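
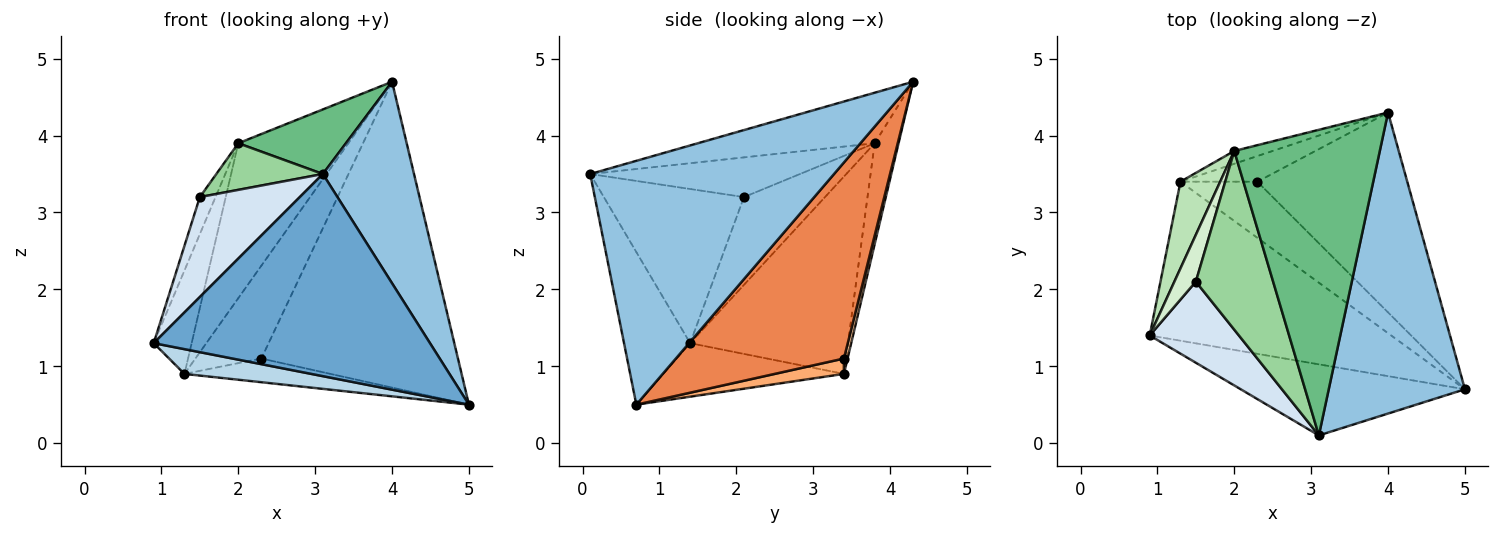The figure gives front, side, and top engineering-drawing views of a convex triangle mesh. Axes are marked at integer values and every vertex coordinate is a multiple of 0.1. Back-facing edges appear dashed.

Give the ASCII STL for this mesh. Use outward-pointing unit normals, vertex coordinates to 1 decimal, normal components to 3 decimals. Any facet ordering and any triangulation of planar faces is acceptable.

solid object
 facet normal -0.220 -0.920 -0.324
  outer loop
   vertex 3.1 0.1 3.5
   vertex 0.9 1.4 1.3
   vertex 5.0 0.7 0.5
  endloop
 endfacet
 facet normal 0.830 -0.310 0.464
  outer loop
   vertex 3.1 0.1 3.5
   vertex 5.0 0.7 0.5
   vertex 4.0 4.3 4.7
  endloop
 endfacet
 facet normal -0.214 -0.150 -0.965
  outer loop
   vertex 1.3 3.4 0.9
   vertex 5.0 0.7 0.5
   vertex 0.9 1.4 1.3
  endloop
 endfacet
 facet normal -0.737 -0.525 0.426
  outer loop
   vertex 1.5 2.1 3.2
   vertex 0.9 1.4 1.3
   vertex 3.1 0.1 3.5
  endloop
 endfacet
 facet normal 0.582 0.681 -0.445
  outer loop
   vertex 2.3 3.4 1.1
   vertex 4.0 4.3 4.7
   vertex 5.0 0.7 0.5
  endloop
 endfacet
 facet normal 0.181 0.383 -0.906
  outer loop
   vertex 2.3 3.4 1.1
   vertex 5.0 0.7 0.5
   vertex 1.3 3.4 0.9
  endloop
 endfacet
 facet normal 0.053 0.963 -0.266
  outer loop
   vertex 2.3 3.4 1.1
   vertex 1.3 3.4 0.9
   vertex 4.0 4.3 4.7
  endloop
 endfacet
 facet normal -0.211 0.974 -0.081
  outer loop
   vertex 2.0 3.8 3.9
   vertex 4.0 4.3 4.7
   vertex 1.3 3.4 0.9
  endloop
 endfacet
 facet normal -0.322 -0.196 0.926
  outer loop
   vertex 2.0 3.8 3.9
   vertex 3.1 0.1 3.5
   vertex 4.0 4.3 4.7
  endloop
 endfacet
 facet normal -0.445 -0.226 0.867
  outer loop
   vertex 2.0 3.8 3.9
   vertex 1.5 2.1 3.2
   vertex 3.1 0.1 3.5
  endloop
 endfacet
 facet normal -0.954 0.229 0.192
  outer loop
   vertex 2.0 3.8 3.9
   vertex 1.3 3.4 0.9
   vertex 0.9 1.4 1.3
  endloop
 endfacet
 facet normal -0.955 0.185 0.233
  outer loop
   vertex 2.0 3.8 3.9
   vertex 0.9 1.4 1.3
   vertex 1.5 2.1 3.2
  endloop
 endfacet
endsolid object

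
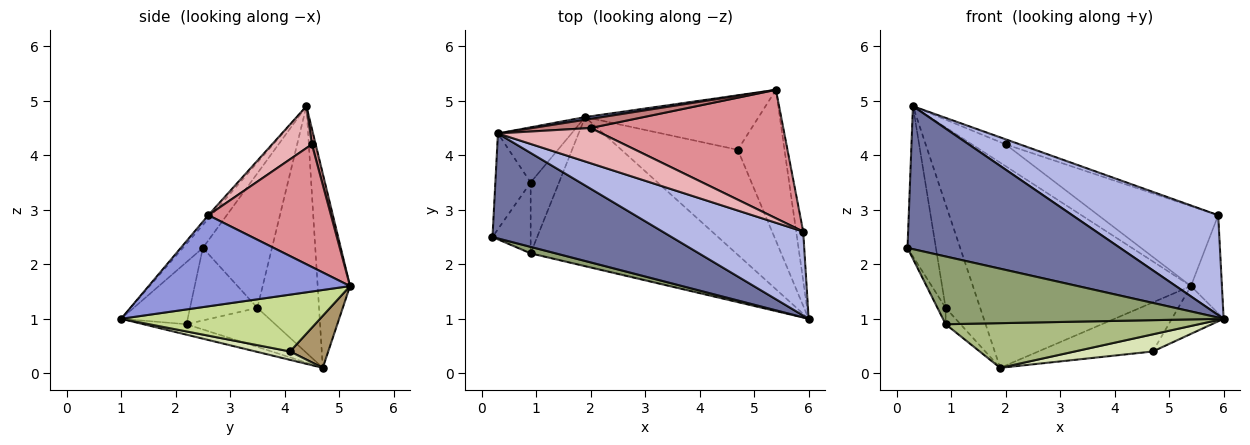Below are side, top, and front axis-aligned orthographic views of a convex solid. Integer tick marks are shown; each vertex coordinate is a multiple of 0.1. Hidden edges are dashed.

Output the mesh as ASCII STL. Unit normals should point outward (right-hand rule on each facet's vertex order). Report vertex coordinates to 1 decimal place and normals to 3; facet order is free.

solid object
 facet normal -0.076 -0.804 0.590
  outer loop
   vertex 0.3 4.4 4.9
   vertex 0.2 2.5 2.3
   vertex 6.0 1.0 1.0
  endloop
 endfacet
 facet normal -0.147 0.989 0.013
  outer loop
   vertex 1.9 4.7 0.1
   vertex 0.3 4.4 4.9
   vertex 5.4 5.2 1.6
  endloop
 endfacet
 facet normal 0.986 0.152 -0.076
  outer loop
   vertex 5.9 2.6 2.9
   vertex 6.0 1.0 1.0
   vertex 5.4 5.2 1.6
  endloop
 endfacet
 facet normal -0.016 -0.765 0.644
  outer loop
   vertex 5.9 2.6 2.9
   vertex 0.3 4.4 4.9
   vertex 6.0 1.0 1.0
  endloop
 endfacet
 facet normal -0.230 -0.969 0.093
  outer loop
   vertex 0.9 2.2 0.9
   vertex 6.0 1.0 1.0
   vertex 0.2 2.5 2.3
  endloop
 endfacet
 facet normal -0.049 -0.287 -0.957
  outer loop
   vertex 0.9 2.2 0.9
   vertex 1.9 4.7 0.1
   vertex 6.0 1.0 1.0
  endloop
 endfacet
 facet normal 0.757 0.197 -0.623
  outer loop
   vertex 4.7 4.1 0.4
   vertex 5.4 5.2 1.6
   vertex 6.0 1.0 1.0
  endloop
 endfacet
 facet normal 0.071 -0.161 -0.984
  outer loop
   vertex 4.7 4.1 0.4
   vertex 6.0 1.0 1.0
   vertex 1.9 4.7 0.1
  endloop
 endfacet
 facet normal 0.218 0.653 -0.725
  outer loop
   vertex 4.7 4.1 0.4
   vertex 1.9 4.7 0.1
   vertex 5.4 5.2 1.6
  endloop
 endfacet
 facet normal -0.899 0.370 -0.236
  outer loop
   vertex 0.9 3.5 1.2
   vertex 0.2 2.5 2.3
   vertex 0.3 4.4 4.9
  endloop
 endfacet
 facet normal -0.844 0.473 -0.252
  outer loop
   vertex 0.9 3.5 1.2
   vertex 0.3 4.4 4.9
   vertex 1.9 4.7 0.1
  endloop
 endfacet
 facet normal -0.880 0.107 -0.463
  outer loop
   vertex 0.9 3.5 1.2
   vertex 0.9 2.2 0.9
   vertex 0.2 2.5 2.3
  endloop
 endfacet
 facet normal -0.802 0.134 -0.582
  outer loop
   vertex 0.9 3.5 1.2
   vertex 1.9 4.7 0.1
   vertex 0.9 2.2 0.9
  endloop
 endfacet
 facet normal 0.104 0.918 0.383
  outer loop
   vertex 2.0 4.5 4.2
   vertex 5.4 5.2 1.6
   vertex 0.3 4.4 4.9
  endloop
 endfacet
 facet normal 0.475 0.465 0.747
  outer loop
   vertex 2.0 4.5 4.2
   vertex 5.9 2.6 2.9
   vertex 5.4 5.2 1.6
  endloop
 endfacet
 facet normal 0.371 0.132 0.919
  outer loop
   vertex 2.0 4.5 4.2
   vertex 0.3 4.4 4.9
   vertex 5.9 2.6 2.9
  endloop
 endfacet
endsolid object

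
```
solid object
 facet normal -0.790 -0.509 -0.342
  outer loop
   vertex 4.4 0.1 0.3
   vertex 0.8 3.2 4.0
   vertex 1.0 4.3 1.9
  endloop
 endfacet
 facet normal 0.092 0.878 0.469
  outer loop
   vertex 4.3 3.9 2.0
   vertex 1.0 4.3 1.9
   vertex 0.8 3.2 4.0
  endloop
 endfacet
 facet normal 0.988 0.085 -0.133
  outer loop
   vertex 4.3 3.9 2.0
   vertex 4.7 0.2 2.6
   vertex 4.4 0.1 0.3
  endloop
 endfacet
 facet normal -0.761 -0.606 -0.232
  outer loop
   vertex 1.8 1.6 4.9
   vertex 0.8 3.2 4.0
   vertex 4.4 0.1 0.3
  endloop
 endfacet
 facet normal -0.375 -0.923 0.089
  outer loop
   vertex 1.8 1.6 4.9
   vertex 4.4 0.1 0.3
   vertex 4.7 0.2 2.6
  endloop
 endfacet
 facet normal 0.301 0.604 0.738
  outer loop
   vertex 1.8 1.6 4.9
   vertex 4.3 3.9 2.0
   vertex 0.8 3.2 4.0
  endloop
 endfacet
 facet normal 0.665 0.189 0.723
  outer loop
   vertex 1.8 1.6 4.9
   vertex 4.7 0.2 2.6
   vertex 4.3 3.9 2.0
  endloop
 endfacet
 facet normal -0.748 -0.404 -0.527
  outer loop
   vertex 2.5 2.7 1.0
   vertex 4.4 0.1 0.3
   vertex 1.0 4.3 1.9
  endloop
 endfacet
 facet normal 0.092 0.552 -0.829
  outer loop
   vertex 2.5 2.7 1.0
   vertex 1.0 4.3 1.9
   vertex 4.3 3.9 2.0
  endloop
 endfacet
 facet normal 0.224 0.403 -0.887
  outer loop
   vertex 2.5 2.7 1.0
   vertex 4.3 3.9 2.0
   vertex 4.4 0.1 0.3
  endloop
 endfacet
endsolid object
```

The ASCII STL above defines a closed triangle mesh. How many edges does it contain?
15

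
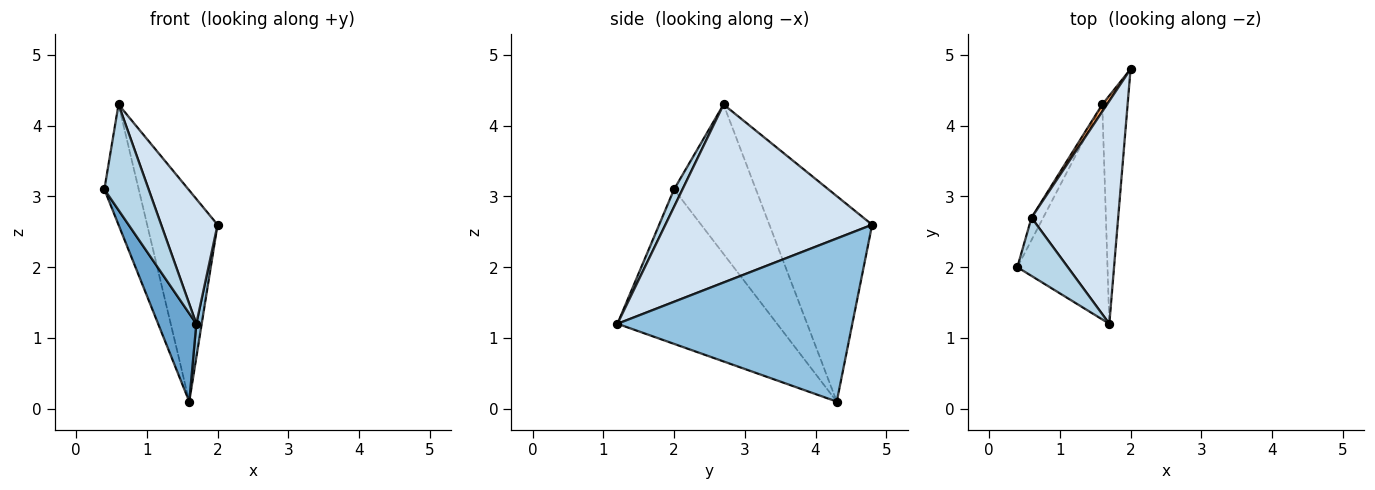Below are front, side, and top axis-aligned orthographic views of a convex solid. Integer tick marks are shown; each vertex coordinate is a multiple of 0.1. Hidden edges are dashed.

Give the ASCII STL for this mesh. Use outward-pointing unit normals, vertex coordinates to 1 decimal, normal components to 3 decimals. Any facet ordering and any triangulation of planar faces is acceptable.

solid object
 facet normal -0.846 -0.202 -0.494
  outer loop
   vertex 1.6 4.3 0.1
   vertex 1.7 1.2 1.2
   vertex 0.4 2.0 3.1
  endloop
 endfacet
 facet normal 0.988 -0.023 -0.154
  outer loop
   vertex 1.6 4.3 0.1
   vertex 2.0 4.8 2.6
   vertex 1.7 1.2 1.2
  endloop
 endfacet
 facet normal 0.165 -0.864 0.476
  outer loop
   vertex 0.6 2.7 4.3
   vertex 0.4 2.0 3.1
   vertex 1.7 1.2 1.2
  endloop
 endfacet
 facet normal 0.873 -0.238 0.425
  outer loop
   vertex 0.6 2.7 4.3
   vertex 1.7 1.2 1.2
   vertex 2.0 4.8 2.6
  endloop
 endfacet
 facet normal -0.920 0.386 -0.072
  outer loop
   vertex 0.6 2.7 4.3
   vertex 1.6 4.3 0.1
   vertex 0.4 2.0 3.1
  endloop
 endfacet
 facet normal -0.825 0.565 0.019
  outer loop
   vertex 0.6 2.7 4.3
   vertex 2.0 4.8 2.6
   vertex 1.6 4.3 0.1
  endloop
 endfacet
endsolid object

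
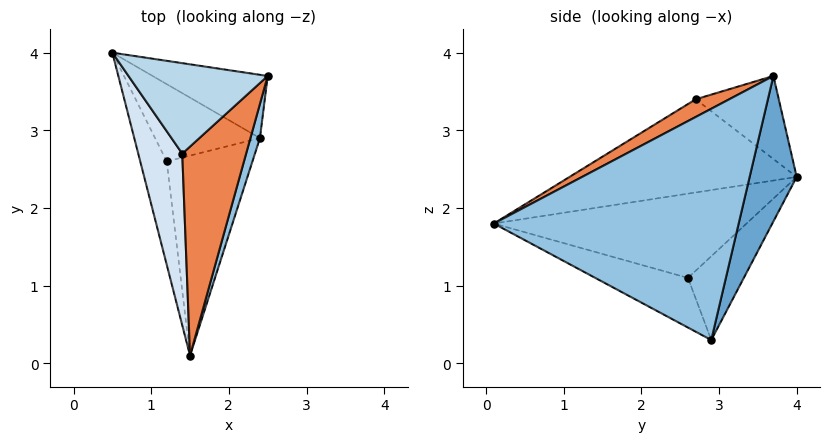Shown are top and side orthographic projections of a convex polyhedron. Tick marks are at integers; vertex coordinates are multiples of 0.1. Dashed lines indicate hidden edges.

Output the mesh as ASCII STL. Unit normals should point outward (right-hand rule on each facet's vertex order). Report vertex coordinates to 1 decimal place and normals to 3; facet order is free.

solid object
 facet normal 0.287 0.930 -0.227
  outer loop
   vertex 2.4 2.9 0.3
   vertex 0.5 4.0 2.4
   vertex 2.5 3.7 3.7
  endloop
 endfacet
 facet normal 0.957 -0.287 0.039
  outer loop
   vertex 2.4 2.9 0.3
   vertex 2.5 3.7 3.7
   vertex 1.5 0.1 1.8
  endloop
 endfacet
 facet normal -0.490 0.293 0.821
  outer loop
   vertex 1.4 2.7 3.4
   vertex 2.5 3.7 3.7
   vertex 0.5 4.0 2.4
  endloop
 endfacet
 facet normal -0.867 -0.285 0.409
  outer loop
   vertex 1.4 2.7 3.4
   vertex 0.5 4.0 2.4
   vertex 1.5 0.1 1.8
  endloop
 endfacet
 facet normal 0.231 -0.504 0.833
  outer loop
   vertex 1.4 2.7 3.4
   vertex 1.5 0.1 1.8
   vertex 2.5 3.7 3.7
  endloop
 endfacet
 facet normal -0.936 -0.195 -0.294
  outer loop
   vertex 1.2 2.6 1.1
   vertex 1.5 0.1 1.8
   vertex 0.5 4.0 2.4
  endloop
 endfacet
 facet normal -0.577 0.382 -0.722
  outer loop
   vertex 1.2 2.6 1.1
   vertex 0.5 4.0 2.4
   vertex 2.4 2.9 0.3
  endloop
 endfacet
 facet normal -0.480 -0.289 -0.828
  outer loop
   vertex 1.2 2.6 1.1
   vertex 2.4 2.9 0.3
   vertex 1.5 0.1 1.8
  endloop
 endfacet
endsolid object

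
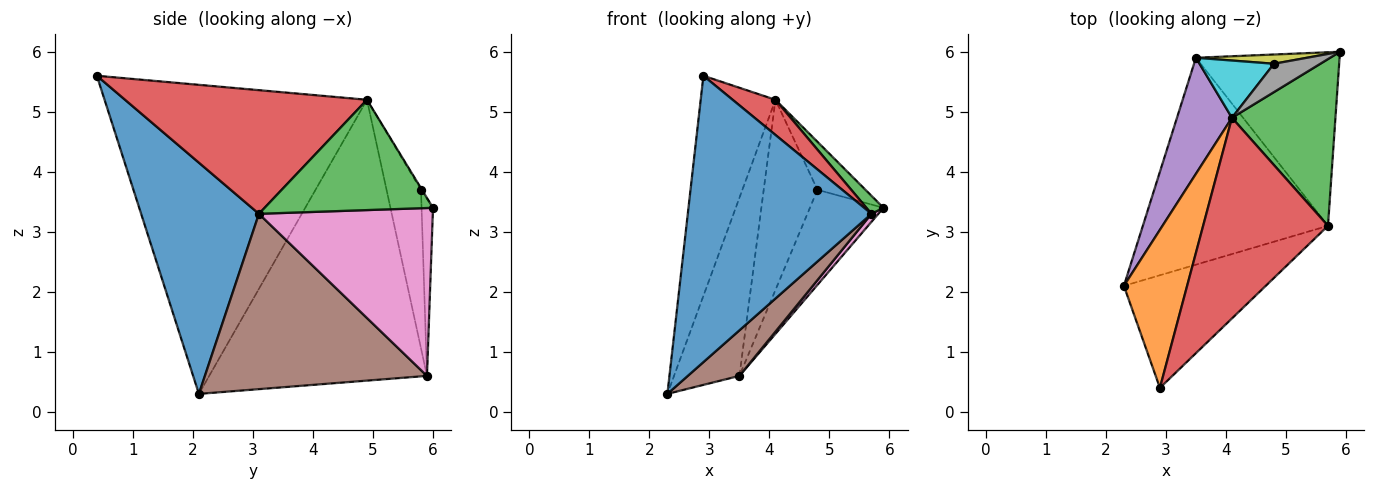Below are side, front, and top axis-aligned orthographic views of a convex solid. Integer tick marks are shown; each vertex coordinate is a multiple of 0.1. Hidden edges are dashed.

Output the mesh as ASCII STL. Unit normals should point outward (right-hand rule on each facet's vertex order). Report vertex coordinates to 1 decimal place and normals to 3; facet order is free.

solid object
 facet normal 0.512 -0.799 -0.314
  outer loop
   vertex 5.7 3.1 3.3
   vertex 2.9 0.4 5.6
   vertex 2.3 2.1 0.3
  endloop
 endfacet
 facet normal -0.944 0.269 0.193
  outer loop
   vertex 4.1 4.9 5.2
   vertex 2.3 2.1 0.3
   vertex 2.9 0.4 5.6
  endloop
 endfacet
 facet normal 0.727 -0.074 0.682
  outer loop
   vertex 4.1 4.9 5.2
   vertex 5.7 3.1 3.3
   vertex 5.9 6.0 3.4
  endloop
 endfacet
 facet normal 0.698 -0.124 0.705
  outer loop
   vertex 4.1 4.9 5.2
   vertex 2.9 0.4 5.6
   vertex 5.7 3.1 3.3
  endloop
 endfacet
 facet normal -0.941 0.283 0.184
  outer loop
   vertex 3.5 5.9 0.6
   vertex 2.3 2.1 0.3
   vertex 4.1 4.9 5.2
  endloop
 endfacet
 facet normal 0.679 -0.158 -0.717
  outer loop
   vertex 3.5 5.9 0.6
   vertex 5.7 3.1 3.3
   vertex 2.3 2.1 0.3
  endloop
 endfacet
 facet normal 0.759 -0.030 -0.650
  outer loop
   vertex 3.5 5.9 0.6
   vertex 5.9 6.0 3.4
   vertex 5.7 3.1 3.3
  endloop
 endfacet
 facet normal -0.018 0.861 0.508
  outer loop
   vertex 4.8 5.8 3.7
   vertex 4.1 4.9 5.2
   vertex 5.9 6.0 3.4
  endloop
 endfacet
 facet normal -0.153 0.984 0.096
  outer loop
   vertex 4.8 5.8 3.7
   vertex 5.9 6.0 3.4
   vertex 3.5 5.9 0.6
  endloop
 endfacet
 facet normal -0.523 0.816 0.246
  outer loop
   vertex 4.8 5.8 3.7
   vertex 3.5 5.9 0.6
   vertex 4.1 4.9 5.2
  endloop
 endfacet
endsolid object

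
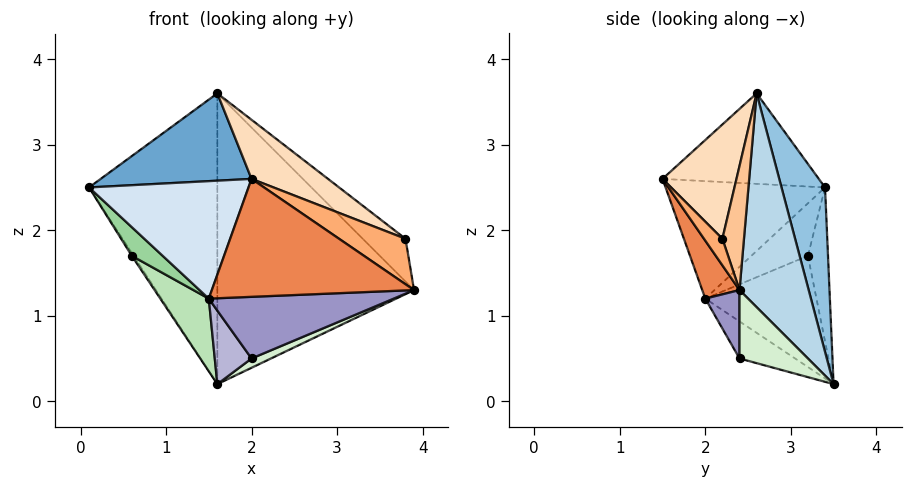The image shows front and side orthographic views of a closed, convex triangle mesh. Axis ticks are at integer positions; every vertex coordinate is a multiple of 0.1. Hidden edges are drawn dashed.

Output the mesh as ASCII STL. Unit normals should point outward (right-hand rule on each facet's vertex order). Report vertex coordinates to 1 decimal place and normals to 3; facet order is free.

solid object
 facet normal -0.650 -0.627 0.430
  outer loop
   vertex 1.6 2.6 3.6
   vertex 0.1 3.4 2.5
   vertex 2.0 1.5 2.6
  endloop
 endfacet
 facet normal 0.312 0.919 0.243
  outer loop
   vertex 1.6 2.6 3.6
   vertex 1.6 3.5 0.2
   vertex 0.1 3.4 2.5
  endloop
 endfacet
 facet normal 0.322 0.915 0.242
  outer loop
   vertex 1.6 2.6 3.6
   vertex 3.9 2.4 1.3
   vertex 1.6 3.5 0.2
  endloop
 endfacet
 facet normal -0.707 -0.707 0.000
  outer loop
   vertex 1.5 2.0 1.2
   vertex 2.0 1.5 2.6
   vertex 0.1 3.4 2.5
  endloop
 endfacet
 facet normal 0.167 -0.908 -0.384
  outer loop
   vertex 1.5 2.0 1.2
   vertex 3.9 2.4 1.3
   vertex 2.0 1.5 2.6
  endloop
 endfacet
 facet normal 0.257 -0.929 -0.267
  outer loop
   vertex 3.8 2.2 1.9
   vertex 2.0 1.5 2.6
   vertex 3.9 2.4 1.3
  endloop
 endfacet
 facet normal 0.422 0.837 0.349
  outer loop
   vertex 3.8 2.2 1.9
   vertex 3.9 2.4 1.3
   vertex 1.6 2.6 3.6
  endloop
 endfacet
 facet normal 0.475 -0.491 0.730
  outer loop
   vertex 3.8 2.2 1.9
   vertex 1.6 2.6 3.6
   vertex 2.0 1.5 2.6
  endloop
 endfacet
 facet normal -0.837 0.077 -0.542
  outer loop
   vertex 0.6 3.2 1.7
   vertex 0.1 3.4 2.5
   vertex 1.6 3.5 0.2
  endloop
 endfacet
 facet normal -0.807 -0.441 -0.394
  outer loop
   vertex 0.6 3.2 1.7
   vertex 1.5 2.0 1.2
   vertex 0.1 3.4 2.5
  endloop
 endfacet
 facet normal -0.754 -0.329 -0.569
  outer loop
   vertex 0.6 3.2 1.7
   vertex 1.6 3.5 0.2
   vertex 1.5 2.0 1.2
  endloop
 endfacet
 facet normal 0.386 -0.110 -0.916
  outer loop
   vertex 2.0 2.4 0.5
   vertex 1.6 3.5 0.2
   vertex 3.9 2.4 1.3
  endloop
 endfacet
 facet normal 0.167 -0.903 -0.397
  outer loop
   vertex 2.0 2.4 0.5
   vertex 3.9 2.4 1.3
   vertex 1.5 2.0 1.2
  endloop
 endfacet
 facet normal -0.617 -0.408 -0.673
  outer loop
   vertex 2.0 2.4 0.5
   vertex 1.5 2.0 1.2
   vertex 1.6 3.5 0.2
  endloop
 endfacet
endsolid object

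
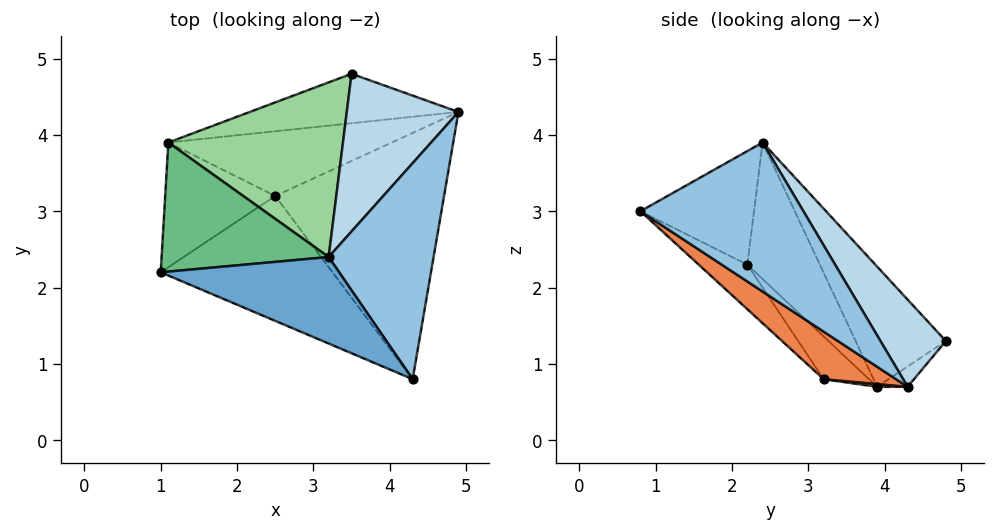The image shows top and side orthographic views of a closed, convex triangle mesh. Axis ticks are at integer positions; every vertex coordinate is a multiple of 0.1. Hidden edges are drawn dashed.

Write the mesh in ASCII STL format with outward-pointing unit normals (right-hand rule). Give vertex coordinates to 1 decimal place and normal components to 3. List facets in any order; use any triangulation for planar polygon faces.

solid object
 facet normal -0.410 -0.645 0.645
  outer loop
   vertex 3.2 2.4 3.9
   vertex 1.0 2.2 2.3
   vertex 4.3 0.8 3.0
  endloop
 endfacet
 facet normal 0.795 0.232 0.560
  outer loop
   vertex 3.2 2.4 3.9
   vertex 4.3 0.8 3.0
   vertex 4.9 4.3 0.7
  endloop
 endfacet
 facet normal 0.486 0.614 0.622
  outer loop
   vertex 3.5 4.8 1.3
   vertex 3.2 2.4 3.9
   vertex 4.9 4.3 0.7
  endloop
 endfacet
 facet normal -0.171 -0.732 -0.659
  outer loop
   vertex 2.5 3.2 0.8
   vertex 4.3 0.8 3.0
   vertex 1.0 2.2 2.3
  endloop
 endfacet
 facet normal 0.224 -0.562 -0.796
  outer loop
   vertex 2.5 3.2 0.8
   vertex 4.9 4.3 0.7
   vertex 4.3 0.8 3.0
  endloop
 endfacet
 facet normal -0.071 0.678 -0.732
  outer loop
   vertex 1.1 3.9 0.7
   vertex 3.5 4.8 1.3
   vertex 4.9 4.3 0.7
  endloop
 endfacet
 facet normal 0.012 -0.117 -0.993
  outer loop
   vertex 1.1 3.9 0.7
   vertex 4.9 4.3 0.7
   vertex 2.5 3.2 0.8
  endloop
 endfacet
 facet normal -0.275 -0.650 -0.708
  outer loop
   vertex 1.1 3.9 0.7
   vertex 2.5 3.2 0.8
   vertex 1.0 2.2 2.3
  endloop
 endfacet
 facet normal -0.502 0.608 0.615
  outer loop
   vertex 1.1 3.9 0.7
   vertex 1.0 2.2 2.3
   vertex 3.2 2.4 3.9
  endloop
 endfacet
 facet normal -0.408 0.694 0.593
  outer loop
   vertex 1.1 3.9 0.7
   vertex 3.2 2.4 3.9
   vertex 3.5 4.8 1.3
  endloop
 endfacet
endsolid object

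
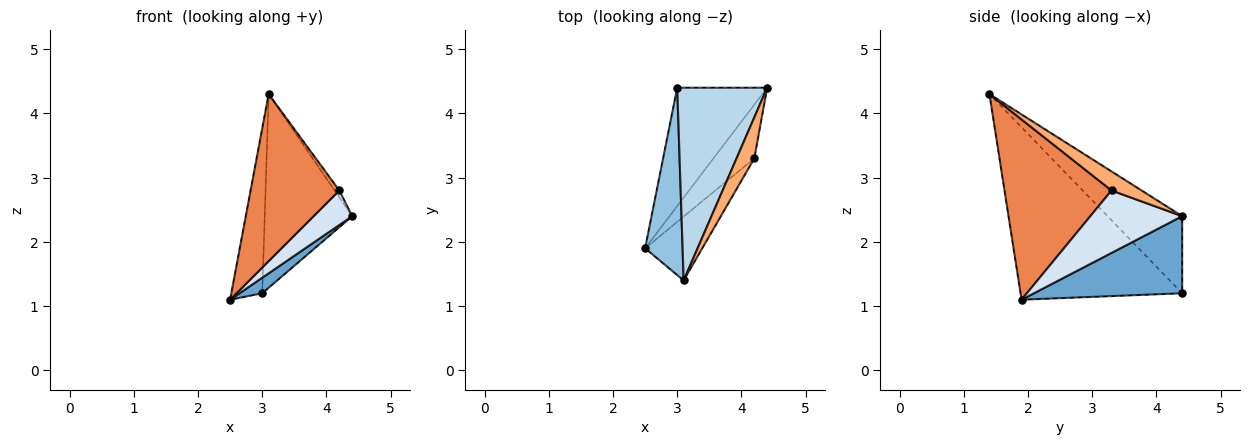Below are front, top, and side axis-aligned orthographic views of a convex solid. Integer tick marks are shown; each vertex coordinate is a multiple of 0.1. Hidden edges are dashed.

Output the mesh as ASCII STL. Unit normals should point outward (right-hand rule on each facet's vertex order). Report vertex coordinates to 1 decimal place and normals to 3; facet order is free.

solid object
 facet normal 0.648 -0.099 -0.756
  outer loop
   vertex 3.0 4.4 1.2
   vertex 4.4 4.4 2.4
   vertex 2.5 1.9 1.1
  endloop
 endfacet
 facet normal -0.961 0.184 0.209
  outer loop
   vertex 3.0 4.4 1.2
   vertex 2.5 1.9 1.1
   vertex 3.1 1.4 4.3
  endloop
 endfacet
 facet normal -0.517 0.607 0.604
  outer loop
   vertex 3.0 4.4 1.2
   vertex 3.1 1.4 4.3
   vertex 4.4 4.4 2.4
  endloop
 endfacet
 facet normal 0.790 -0.331 -0.517
  outer loop
   vertex 4.2 3.3 2.8
   vertex 2.5 1.9 1.1
   vertex 4.4 4.4 2.4
  endloop
 endfacet
 facet normal 0.748 -0.620 -0.237
  outer loop
   vertex 4.2 3.3 2.8
   vertex 3.1 1.4 4.3
   vertex 2.5 1.9 1.1
  endloop
 endfacet
 facet normal 0.727 0.114 0.678
  outer loop
   vertex 4.2 3.3 2.8
   vertex 4.4 4.4 2.4
   vertex 3.1 1.4 4.3
  endloop
 endfacet
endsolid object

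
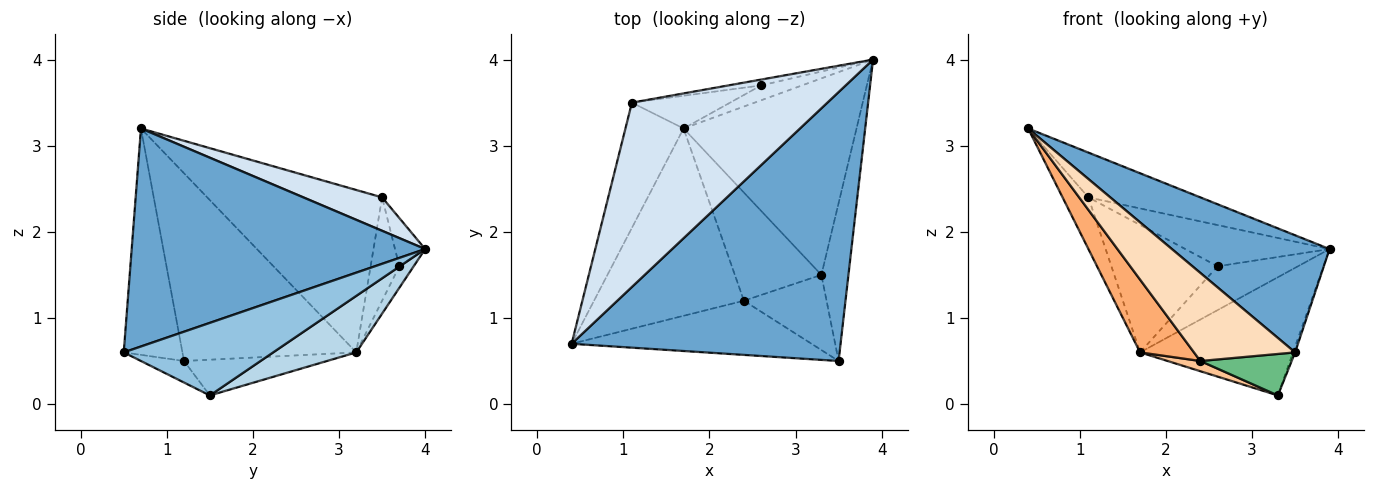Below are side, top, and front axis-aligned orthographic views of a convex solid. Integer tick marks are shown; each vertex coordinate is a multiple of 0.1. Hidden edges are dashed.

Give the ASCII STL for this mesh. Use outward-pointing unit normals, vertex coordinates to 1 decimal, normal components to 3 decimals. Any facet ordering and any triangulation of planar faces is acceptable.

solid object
 facet normal 0.596 -0.320 0.736
  outer loop
   vertex 3.5 0.5 0.6
   vertex 3.9 4.0 1.8
   vertex 0.4 0.7 3.2
  endloop
 endfacet
 facet normal 0.937 0.013 -0.349
  outer loop
   vertex 3.3 1.5 0.1
   vertex 3.9 4.0 1.8
   vertex 3.5 0.5 0.6
  endloop
 endfacet
 facet normal 0.270 0.496 -0.825
  outer loop
   vertex 1.7 3.2 0.6
   vertex 3.9 4.0 1.8
   vertex 3.3 1.5 0.1
  endloop
 endfacet
 facet normal 0.164 0.233 0.959
  outer loop
   vertex 1.1 3.5 2.4
   vertex 0.4 0.7 3.2
   vertex 3.9 4.0 1.8
  endloop
 endfacet
 facet normal -0.933 0.138 -0.334
  outer loop
   vertex 1.1 3.5 2.4
   vertex 1.7 3.2 0.6
   vertex 0.4 0.7 3.2
  endloop
 endfacet
 facet normal -0.760 -0.236 -0.606
  outer loop
   vertex 2.4 1.2 0.5
   vertex 0.4 0.7 3.2
   vertex 1.7 3.2 0.6
  endloop
 endfacet
 facet normal -0.380 -0.087 -0.921
  outer loop
   vertex 2.4 1.2 0.5
   vertex 1.7 3.2 0.6
   vertex 3.3 1.5 0.1
  endloop
 endfacet
 facet normal -0.443 -0.764 -0.470
  outer loop
   vertex 2.4 1.2 0.5
   vertex 3.5 0.5 0.6
   vertex 0.4 0.7 3.2
  endloop
 endfacet
 facet normal -0.222 -0.471 -0.854
  outer loop
   vertex 2.4 1.2 0.5
   vertex 3.3 1.5 0.1
   vertex 3.5 0.5 0.6
  endloop
 endfacet
 facet normal -0.167 0.934 -0.317
  outer loop
   vertex 2.6 3.7 1.6
   vertex 3.9 4.0 1.8
   vertex 1.7 3.2 0.6
  endloop
 endfacet
 facet normal -0.203 0.970 -0.137
  outer loop
   vertex 2.6 3.7 1.6
   vertex 1.1 3.5 2.4
   vertex 3.9 4.0 1.8
  endloop
 endfacet
 facet normal -0.253 0.937 -0.241
  outer loop
   vertex 2.6 3.7 1.6
   vertex 1.7 3.2 0.6
   vertex 1.1 3.5 2.4
  endloop
 endfacet
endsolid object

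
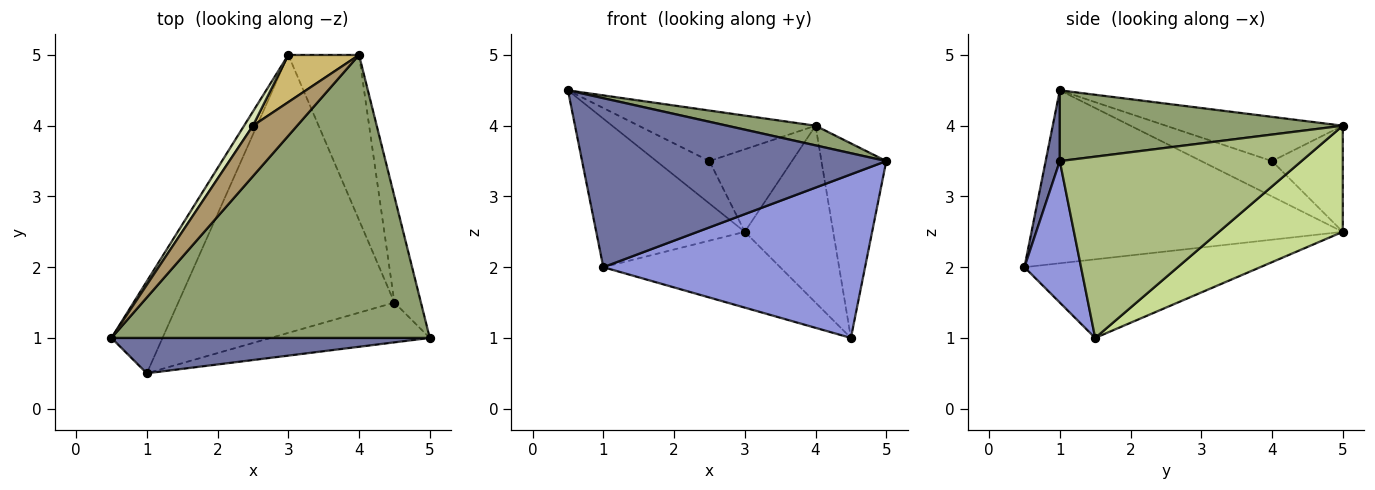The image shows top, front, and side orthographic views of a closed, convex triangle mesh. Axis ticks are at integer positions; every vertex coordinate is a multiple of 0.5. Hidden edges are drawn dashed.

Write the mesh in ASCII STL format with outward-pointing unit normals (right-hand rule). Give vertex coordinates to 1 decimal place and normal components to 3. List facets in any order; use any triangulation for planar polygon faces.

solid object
 facet normal 0.045 -0.978 0.205
  outer loop
   vertex 1.0 0.5 2.0
   vertex 5.0 1.0 3.5
   vertex 0.5 1.0 4.5
  endloop
 endfacet
 facet normal -0.872 0.416 -0.258
  outer loop
   vertex 1.0 0.5 2.0
   vertex 0.5 1.0 4.5
   vertex 3.0 5.0 2.5
  endloop
 endfacet
 facet normal 0.206 -0.951 -0.231
  outer loop
   vertex 4.5 1.5 1.0
   vertex 5.0 1.0 3.5
   vertex 1.0 0.5 2.0
  endloop
 endfacet
 facet normal -0.331 0.248 -0.910
  outer loop
   vertex 4.5 1.5 1.0
   vertex 1.0 0.5 2.0
   vertex 3.0 5.0 2.5
  endloop
 endfacet
 facet normal 0.216 -0.068 0.974
  outer loop
   vertex 4.0 5.0 4.0
   vertex 0.5 1.0 4.5
   vertex 5.0 1.0 3.5
  endloop
 endfacet
 facet normal 0.956 0.257 -0.140
  outer loop
   vertex 4.0 5.0 4.0
   vertex 5.0 1.0 3.5
   vertex 4.5 1.5 1.0
  endloop
 endfacet
 facet normal 0.715 0.511 -0.477
  outer loop
   vertex 4.0 5.0 4.0
   vertex 4.5 1.5 1.0
   vertex 3.0 5.0 2.5
  endloop
 endfacet
 facet normal -0.784 0.588 0.196
  outer loop
   vertex 2.5 4.0 3.5
   vertex 3.0 5.0 2.5
   vertex 0.5 1.0 4.5
  endloop
 endfacet
 facet normal -0.577 0.577 0.577
  outer loop
   vertex 2.5 4.0 3.5
   vertex 0.5 1.0 4.5
   vertex 4.0 5.0 4.0
  endloop
 endfacet
 facet normal -0.597 0.697 0.398
  outer loop
   vertex 2.5 4.0 3.5
   vertex 4.0 5.0 4.0
   vertex 3.0 5.0 2.5
  endloop
 endfacet
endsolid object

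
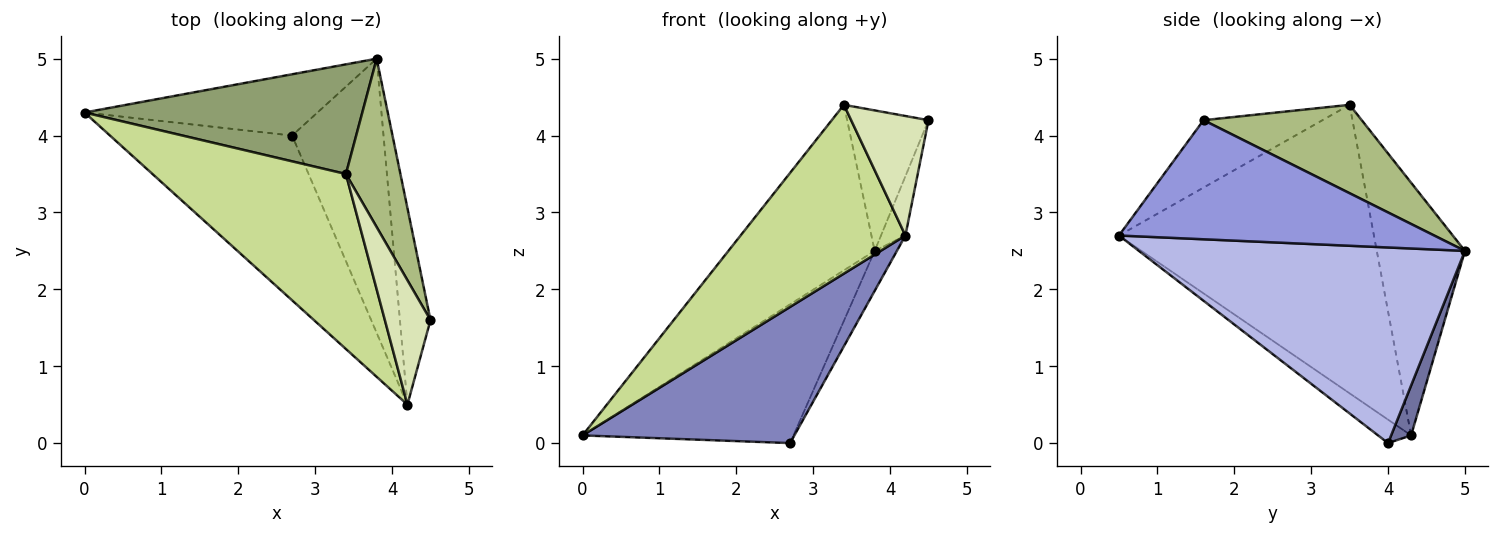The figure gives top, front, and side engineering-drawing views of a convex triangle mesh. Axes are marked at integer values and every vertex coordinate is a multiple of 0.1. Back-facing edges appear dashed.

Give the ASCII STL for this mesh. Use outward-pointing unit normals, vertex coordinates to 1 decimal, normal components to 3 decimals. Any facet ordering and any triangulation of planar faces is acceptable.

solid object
 facet normal 0.086 0.911 -0.403
  outer loop
   vertex 2.7 4.0 0.0
   vertex 0.0 4.3 0.1
   vertex 3.8 5.0 2.5
  endloop
 endfacet
 facet normal -0.099 -0.634 -0.767
  outer loop
   vertex 4.2 0.5 2.7
   vertex 0.0 4.3 0.1
   vertex 2.7 4.0 0.0
  endloop
 endfacet
 facet normal 0.966 0.075 -0.248
  outer loop
   vertex 4.2 0.5 2.7
   vertex 3.8 5.0 2.5
   vertex 4.5 1.6 4.2
  endloop
 endfacet
 facet normal 0.904 0.062 -0.423
  outer loop
   vertex 4.2 0.5 2.7
   vertex 2.7 4.0 0.0
   vertex 3.8 5.0 2.5
  endloop
 endfacet
 facet normal -0.449 0.745 0.494
  outer loop
   vertex 3.4 3.5 4.4
   vertex 3.8 5.0 2.5
   vertex 0.0 4.3 0.1
  endloop
 endfacet
 facet normal 0.780 0.401 0.481
  outer loop
   vertex 3.4 3.5 4.4
   vertex 4.5 1.6 4.2
   vertex 3.8 5.0 2.5
  endloop
 endfacet
 facet normal -0.732 -0.473 0.491
  outer loop
   vertex 3.4 3.5 4.4
   vertex 0.0 4.3 0.1
   vertex 4.2 0.5 2.7
  endloop
 endfacet
 facet normal -0.729 -0.474 0.494
  outer loop
   vertex 3.4 3.5 4.4
   vertex 4.2 0.5 2.7
   vertex 4.5 1.6 4.2
  endloop
 endfacet
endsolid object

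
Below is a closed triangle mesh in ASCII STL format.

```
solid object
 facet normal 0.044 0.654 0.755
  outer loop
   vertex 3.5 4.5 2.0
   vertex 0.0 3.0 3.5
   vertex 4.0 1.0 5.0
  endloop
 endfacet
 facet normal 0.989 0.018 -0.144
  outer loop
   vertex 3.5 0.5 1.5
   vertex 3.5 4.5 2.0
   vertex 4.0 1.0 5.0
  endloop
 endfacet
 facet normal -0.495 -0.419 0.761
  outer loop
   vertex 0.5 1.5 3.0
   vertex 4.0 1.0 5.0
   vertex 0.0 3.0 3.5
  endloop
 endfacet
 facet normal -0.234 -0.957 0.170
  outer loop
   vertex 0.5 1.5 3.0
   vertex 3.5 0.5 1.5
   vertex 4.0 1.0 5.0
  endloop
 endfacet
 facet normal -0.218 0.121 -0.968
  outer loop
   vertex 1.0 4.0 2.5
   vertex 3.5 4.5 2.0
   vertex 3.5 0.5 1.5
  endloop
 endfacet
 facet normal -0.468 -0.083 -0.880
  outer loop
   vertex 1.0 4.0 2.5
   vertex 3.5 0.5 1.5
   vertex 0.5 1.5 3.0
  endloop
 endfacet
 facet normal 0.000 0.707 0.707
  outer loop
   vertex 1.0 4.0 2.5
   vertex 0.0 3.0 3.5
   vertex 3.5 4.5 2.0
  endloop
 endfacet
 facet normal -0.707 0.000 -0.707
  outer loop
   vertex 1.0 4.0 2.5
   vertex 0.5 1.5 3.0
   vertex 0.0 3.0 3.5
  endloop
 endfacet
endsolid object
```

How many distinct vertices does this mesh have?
6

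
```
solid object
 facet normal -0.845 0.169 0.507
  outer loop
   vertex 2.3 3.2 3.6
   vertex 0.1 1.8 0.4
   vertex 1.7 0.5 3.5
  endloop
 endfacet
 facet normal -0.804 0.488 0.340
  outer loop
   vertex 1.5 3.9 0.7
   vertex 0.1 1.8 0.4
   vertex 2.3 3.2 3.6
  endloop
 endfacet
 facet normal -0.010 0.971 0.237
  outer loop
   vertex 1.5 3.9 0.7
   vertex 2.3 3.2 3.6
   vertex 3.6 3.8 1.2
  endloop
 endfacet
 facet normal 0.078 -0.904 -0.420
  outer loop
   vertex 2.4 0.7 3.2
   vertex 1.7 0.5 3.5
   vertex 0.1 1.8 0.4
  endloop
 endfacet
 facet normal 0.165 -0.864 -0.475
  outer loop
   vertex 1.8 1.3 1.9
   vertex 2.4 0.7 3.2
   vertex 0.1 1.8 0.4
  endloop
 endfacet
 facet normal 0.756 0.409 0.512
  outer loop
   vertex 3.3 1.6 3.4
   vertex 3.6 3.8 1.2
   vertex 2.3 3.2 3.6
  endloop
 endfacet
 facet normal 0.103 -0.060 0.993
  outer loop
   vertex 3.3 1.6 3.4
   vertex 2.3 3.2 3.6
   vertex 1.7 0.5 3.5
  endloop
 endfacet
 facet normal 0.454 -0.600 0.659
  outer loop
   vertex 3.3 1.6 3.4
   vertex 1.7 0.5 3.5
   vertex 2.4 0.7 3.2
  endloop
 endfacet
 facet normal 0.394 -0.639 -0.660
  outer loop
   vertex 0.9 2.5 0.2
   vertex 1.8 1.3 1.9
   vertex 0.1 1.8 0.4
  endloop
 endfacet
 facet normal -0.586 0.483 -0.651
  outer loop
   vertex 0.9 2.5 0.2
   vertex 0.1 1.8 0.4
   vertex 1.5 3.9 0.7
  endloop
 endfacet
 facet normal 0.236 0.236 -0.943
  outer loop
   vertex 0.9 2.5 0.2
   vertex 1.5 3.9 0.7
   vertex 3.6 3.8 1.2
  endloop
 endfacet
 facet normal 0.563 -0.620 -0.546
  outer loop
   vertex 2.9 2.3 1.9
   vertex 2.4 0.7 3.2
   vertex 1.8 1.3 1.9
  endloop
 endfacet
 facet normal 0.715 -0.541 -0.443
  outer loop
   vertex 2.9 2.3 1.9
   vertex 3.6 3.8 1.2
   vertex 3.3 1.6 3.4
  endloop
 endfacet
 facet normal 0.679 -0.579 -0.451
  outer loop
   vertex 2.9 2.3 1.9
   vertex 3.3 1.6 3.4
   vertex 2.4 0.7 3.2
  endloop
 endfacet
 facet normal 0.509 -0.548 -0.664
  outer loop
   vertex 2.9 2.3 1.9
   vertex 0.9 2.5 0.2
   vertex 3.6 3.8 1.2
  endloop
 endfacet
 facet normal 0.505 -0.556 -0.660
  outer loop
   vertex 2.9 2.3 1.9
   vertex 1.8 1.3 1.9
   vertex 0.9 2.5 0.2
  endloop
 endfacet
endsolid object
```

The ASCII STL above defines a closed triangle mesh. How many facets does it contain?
16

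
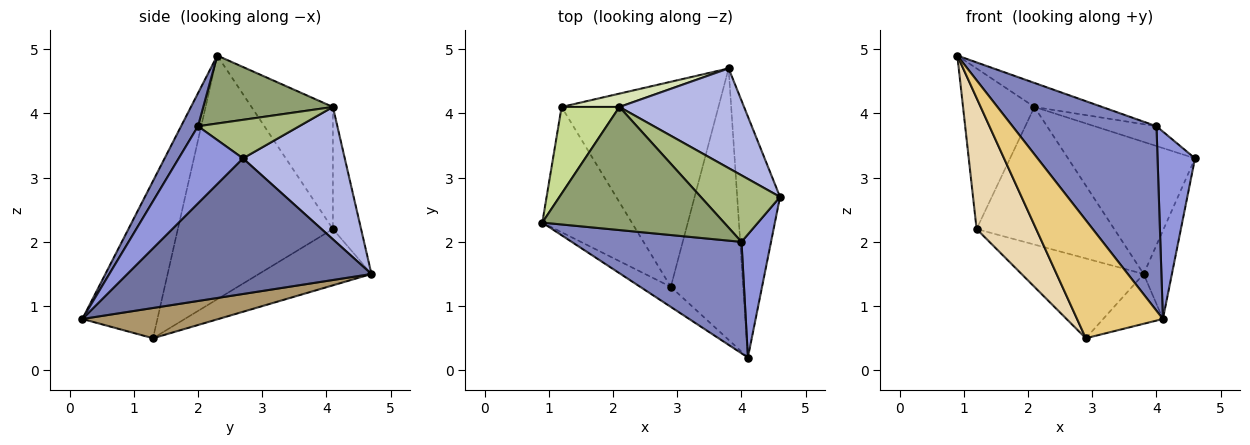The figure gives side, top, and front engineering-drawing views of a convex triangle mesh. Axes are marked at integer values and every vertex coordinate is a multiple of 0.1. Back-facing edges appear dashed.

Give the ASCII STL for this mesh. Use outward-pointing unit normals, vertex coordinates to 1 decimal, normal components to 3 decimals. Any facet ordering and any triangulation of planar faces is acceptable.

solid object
 facet normal 0.948 0.110 -0.299
  outer loop
   vertex 3.8 4.7 1.5
   vertex 4.6 2.7 3.3
   vertex 4.1 0.2 0.8
  endloop
 endfacet
 facet normal 0.100 -0.852 0.514
  outer loop
   vertex 4.0 2.0 3.8
   vertex 0.9 2.3 4.9
   vertex 4.1 0.2 0.8
  endloop
 endfacet
 facet normal 0.820 -0.478 0.314
  outer loop
   vertex 4.0 2.0 3.8
   vertex 4.1 0.2 0.8
   vertex 4.6 2.7 3.3
  endloop
 endfacet
 facet normal 0.539 0.672 0.508
  outer loop
   vertex 2.1 4.1 4.1
   vertex 4.6 2.7 3.3
   vertex 3.8 4.7 1.5
  endloop
 endfacet
 facet normal 0.344 0.180 0.921
  outer loop
   vertex 2.1 4.1 4.1
   vertex 0.9 2.3 4.9
   vertex 4.0 2.0 3.8
  endloop
 endfacet
 facet normal 0.423 0.258 0.869
  outer loop
   vertex 2.1 4.1 4.1
   vertex 4.0 2.0 3.8
   vertex 4.6 2.7 3.3
  endloop
 endfacet
 facet normal -0.708 0.621 0.335
  outer loop
   vertex 2.1 4.1 4.1
   vertex 1.2 4.1 2.2
   vertex 0.9 2.3 4.9
  endloop
 endfacet
 facet normal -0.200 0.975 0.095
  outer loop
   vertex 2.1 4.1 4.1
   vertex 3.8 4.7 1.5
   vertex 1.2 4.1 2.2
  endloop
 endfacet
 facet normal 0.380 0.167 -0.910
  outer loop
   vertex 2.9 1.3 0.5
   vertex 3.8 4.7 1.5
   vertex 4.1 0.2 0.8
  endloop
 endfacet
 facet normal -0.317 0.344 -0.884
  outer loop
   vertex 2.9 1.3 0.5
   vertex 1.2 4.1 2.2
   vertex 3.8 4.7 1.5
  endloop
 endfacet
 facet normal -0.653 -0.747 -0.127
  outer loop
   vertex 2.9 1.3 0.5
   vertex 4.1 0.2 0.8
   vertex 0.9 2.3 4.9
  endloop
 endfacet
 facet normal -0.883 -0.339 -0.324
  outer loop
   vertex 2.9 1.3 0.5
   vertex 0.9 2.3 4.9
   vertex 1.2 4.1 2.2
  endloop
 endfacet
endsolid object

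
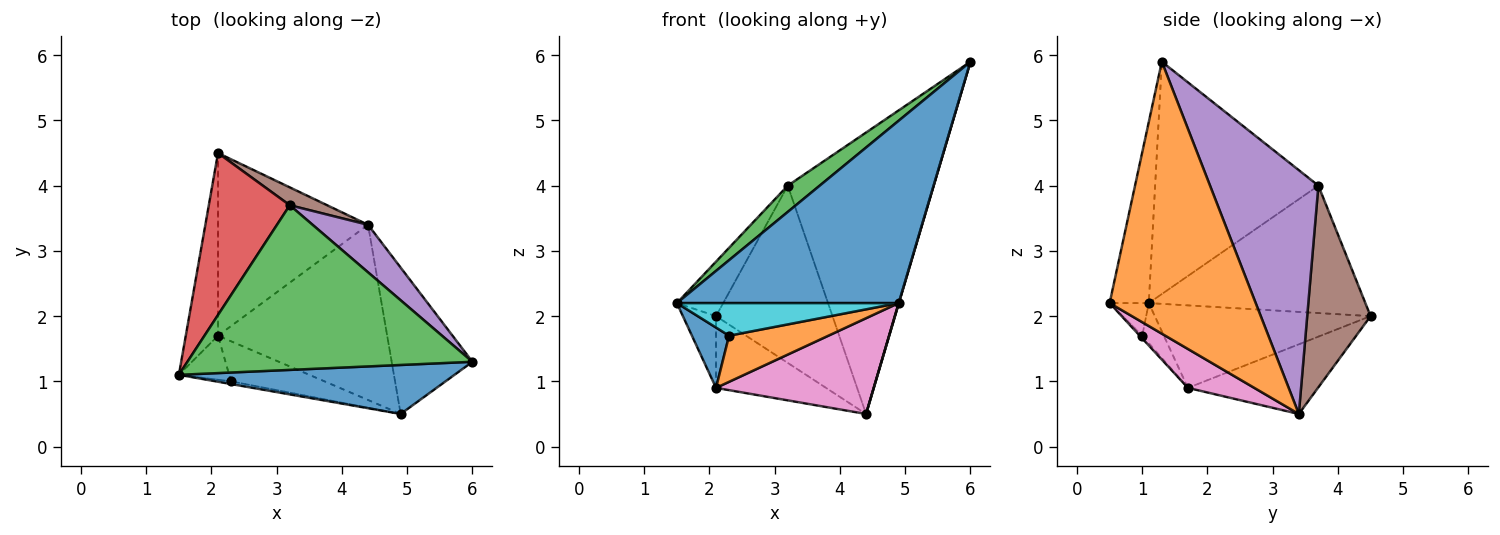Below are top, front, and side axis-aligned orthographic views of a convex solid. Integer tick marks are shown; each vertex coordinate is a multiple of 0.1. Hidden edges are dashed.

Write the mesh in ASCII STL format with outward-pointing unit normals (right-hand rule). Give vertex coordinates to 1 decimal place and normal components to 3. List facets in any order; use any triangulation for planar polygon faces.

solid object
 facet normal -0.168 -0.952 0.256
  outer loop
   vertex 4.9 0.5 2.2
   vertex 6.0 1.3 5.9
   vertex 1.5 1.1 2.2
  endloop
 endfacet
 facet normal 0.959 -0.002 -0.285
  outer loop
   vertex 4.9 0.5 2.2
   vertex 4.4 3.4 0.5
   vertex 6.0 1.3 5.9
  endloop
 endfacet
 facet normal -0.627 -0.123 0.769
  outer loop
   vertex 3.2 3.7 4.0
   vertex 1.5 1.1 2.2
   vertex 6.0 1.3 5.9
  endloop
 endfacet
 facet normal -0.831 0.178 0.528
  outer loop
   vertex 3.2 3.7 4.0
   vertex 2.1 4.5 2.0
   vertex 1.5 1.1 2.2
  endloop
 endfacet
 facet normal 0.591 0.796 0.134
  outer loop
   vertex 3.2 3.7 4.0
   vertex 6.0 1.3 5.9
   vertex 4.4 3.4 0.5
  endloop
 endfacet
 facet normal 0.476 0.875 0.088
  outer loop
   vertex 3.2 3.7 4.0
   vertex 4.4 3.4 0.5
   vertex 2.1 4.5 2.0
  endloop
 endfacet
 facet normal 0.198 -0.470 -0.860
  outer loop
   vertex 2.1 1.7 0.9
   vertex 4.4 3.4 0.5
   vertex 4.9 0.5 2.2
  endloop
 endfacet
 facet normal -0.922 0.142 -0.360
  outer loop
   vertex 2.1 1.7 0.9
   vertex 1.5 1.1 2.2
   vertex 2.1 4.5 2.0
  endloop
 endfacet
 facet normal -0.397 0.336 -0.854
  outer loop
   vertex 2.1 1.7 0.9
   vertex 2.1 4.5 2.0
   vertex 4.4 3.4 0.5
  endloop
 endfacet
 facet normal -0.173 -0.982 -0.081
  outer loop
   vertex 2.3 1.0 1.7
   vertex 4.9 0.5 2.2
   vertex 1.5 1.1 2.2
  endloop
 endfacet
 facet normal -0.425 -0.731 -0.534
  outer loop
   vertex 2.3 1.0 1.7
   vertex 1.5 1.1 2.2
   vertex 2.1 1.7 0.9
  endloop
 endfacet
 facet normal -0.019 -0.755 -0.656
  outer loop
   vertex 2.3 1.0 1.7
   vertex 2.1 1.7 0.9
   vertex 4.9 0.5 2.2
  endloop
 endfacet
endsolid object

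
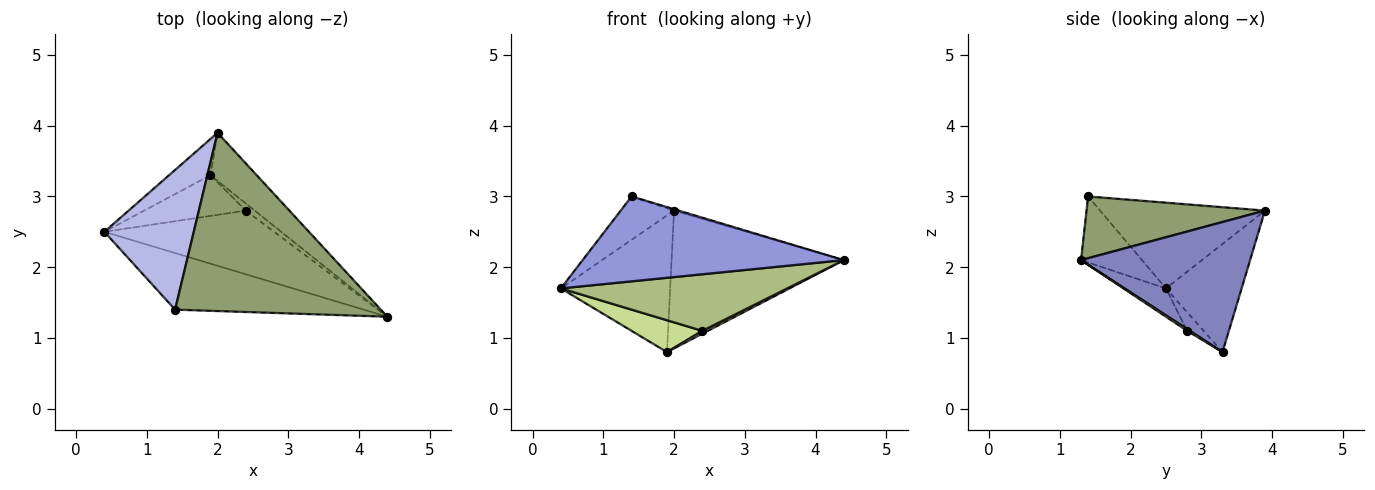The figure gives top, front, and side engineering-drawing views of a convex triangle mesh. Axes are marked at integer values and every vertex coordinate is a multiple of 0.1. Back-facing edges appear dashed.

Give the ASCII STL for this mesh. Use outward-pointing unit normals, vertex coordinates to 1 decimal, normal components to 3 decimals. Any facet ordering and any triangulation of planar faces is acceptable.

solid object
 facet normal -0.556 0.803 -0.213
  outer loop
   vertex 1.9 3.3 0.8
   vertex 0.4 2.5 1.7
   vertex 2.0 3.9 2.8
  endloop
 endfacet
 facet normal 0.680 0.693 -0.242
  outer loop
   vertex 1.9 3.3 0.8
   vertex 2.0 3.9 2.8
   vertex 4.4 1.3 2.1
  endloop
 endfacet
 facet normal -0.191 -0.817 -0.545
  outer loop
   vertex 1.4 1.4 3.0
   vertex 0.4 2.5 1.7
   vertex 4.4 1.3 2.1
  endloop
 endfacet
 facet normal -0.675 0.218 0.704
  outer loop
   vertex 1.4 1.4 3.0
   vertex 2.0 3.9 2.8
   vertex 0.4 2.5 1.7
  endloop
 endfacet
 facet normal 0.288 0.008 0.958
  outer loop
   vertex 1.4 1.4 3.0
   vertex 4.4 1.3 2.1
   vertex 2.0 3.9 2.8
  endloop
 endfacet
 facet normal -0.124 -0.659 -0.742
  outer loop
   vertex 2.4 2.8 1.1
   vertex 4.4 1.3 2.1
   vertex 0.4 2.5 1.7
  endloop
 endfacet
 facet normal -0.142 -0.610 -0.779
  outer loop
   vertex 2.4 2.8 1.1
   vertex 0.4 2.5 1.7
   vertex 1.9 3.3 0.8
  endloop
 endfacet
 facet normal 0.183 -0.365 -0.913
  outer loop
   vertex 2.4 2.8 1.1
   vertex 1.9 3.3 0.8
   vertex 4.4 1.3 2.1
  endloop
 endfacet
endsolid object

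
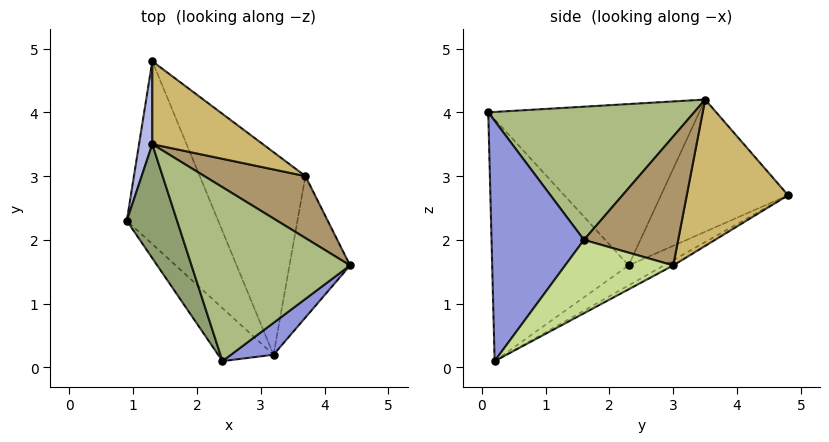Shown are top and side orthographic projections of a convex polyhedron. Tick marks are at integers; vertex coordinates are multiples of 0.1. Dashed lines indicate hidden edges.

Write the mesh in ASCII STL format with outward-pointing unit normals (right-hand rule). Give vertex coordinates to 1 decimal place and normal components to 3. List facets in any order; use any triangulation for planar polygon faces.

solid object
 facet normal -0.194 0.421 -0.886
  outer loop
   vertex 3.2 0.2 0.1
   vertex 0.9 2.3 1.6
   vertex 1.3 4.8 2.7
  endloop
 endfacet
 facet normal -0.722 -0.672 -0.165
  outer loop
   vertex 3.2 0.2 0.1
   vertex 2.4 0.1 4.0
   vertex 0.9 2.3 1.6
  endloop
 endfacet
 facet normal 0.669 -0.734 0.118
  outer loop
   vertex 3.2 0.2 0.1
   vertex 4.4 1.6 2.0
   vertex 2.4 0.1 4.0
  endloop
 endfacet
 facet normal -0.988 0.114 0.099
  outer loop
   vertex 1.3 3.5 4.2
   vertex 1.3 4.8 2.7
   vertex 0.9 2.3 1.6
  endloop
 endfacet
 facet normal -0.908 -0.310 0.283
  outer loop
   vertex 1.3 3.5 4.2
   vertex 0.9 2.3 1.6
   vertex 2.4 0.1 4.0
  endloop
 endfacet
 facet normal 0.635 0.161 0.756
  outer loop
   vertex 1.3 3.5 4.2
   vertex 2.4 0.1 4.0
   vertex 4.4 1.6 2.0
  endloop
 endfacet
 facet normal 0.755 0.199 -0.624
  outer loop
   vertex 3.7 3.0 1.6
   vertex 4.4 1.6 2.0
   vertex 3.2 0.2 0.1
  endloop
 endfacet
 facet normal -0.044 0.478 -0.877
  outer loop
   vertex 3.7 3.0 1.6
   vertex 3.2 0.2 0.1
   vertex 1.3 4.8 2.7
  endloop
 endfacet
 facet normal 0.684 0.495 0.536
  outer loop
   vertex 3.7 3.0 1.6
   vertex 1.3 3.5 4.2
   vertex 4.4 1.6 2.0
  endloop
 endfacet
 facet normal 0.655 0.571 0.495
  outer loop
   vertex 3.7 3.0 1.6
   vertex 1.3 4.8 2.7
   vertex 1.3 3.5 4.2
  endloop
 endfacet
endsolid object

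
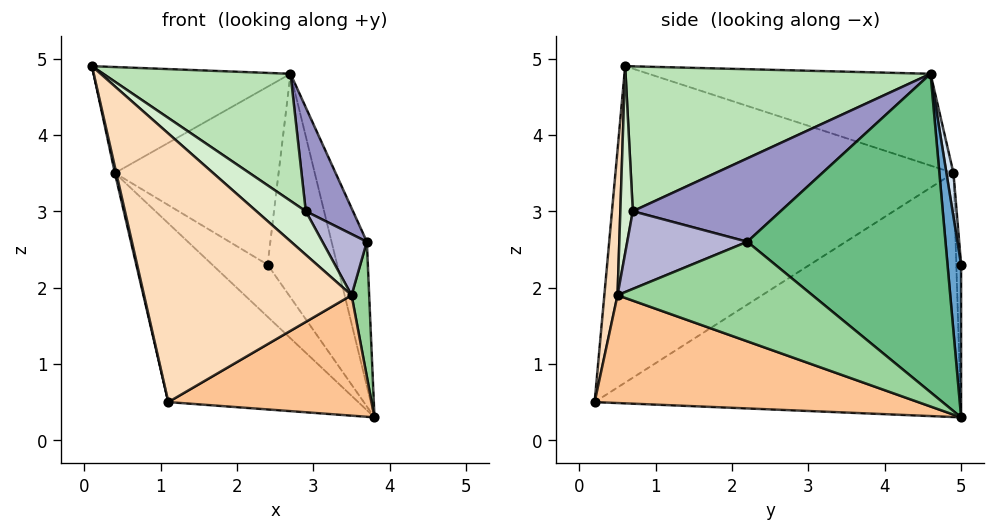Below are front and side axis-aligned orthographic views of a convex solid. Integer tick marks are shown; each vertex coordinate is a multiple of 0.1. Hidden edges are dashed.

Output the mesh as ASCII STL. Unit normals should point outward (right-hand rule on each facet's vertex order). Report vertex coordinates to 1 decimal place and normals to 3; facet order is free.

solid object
 facet normal 0.190 0.973 0.133
  outer loop
   vertex 2.7 4.6 4.8
   vertex 3.8 5.0 0.3
   vertex 2.4 5.0 2.3
  endloop
 endfacet
 facet normal -0.975 -0.004 -0.221
  outer loop
   vertex 0.4 4.9 3.5
   vertex 1.1 0.2 0.5
   vertex 0.1 0.6 4.9
  endloop
 endfacet
 facet normal -0.438 0.306 0.845
  outer loop
   vertex 0.4 4.9 3.5
   vertex 0.1 0.6 4.9
   vertex 2.7 4.6 4.8
  endloop
 endfacet
 facet normal 0.042 0.987 0.153
  outer loop
   vertex 0.4 4.9 3.5
   vertex 2.7 4.6 4.8
   vertex 2.4 5.0 2.3
  endloop
 endfacet
 facet normal -0.086 0.995 -0.060
  outer loop
   vertex 0.4 4.9 3.5
   vertex 2.4 5.0 2.3
   vertex 3.8 5.0 0.3
  endloop
 endfacet
 facet normal -0.650 0.337 -0.681
  outer loop
   vertex 0.4 4.9 3.5
   vertex 3.8 5.0 0.3
   vertex 1.1 0.2 0.5
  endloop
 endfacet
 facet normal 0.507 -0.319 -0.801
  outer loop
   vertex 3.5 0.5 1.9
   vertex 1.1 0.2 0.5
   vertex 3.8 5.0 0.3
  endloop
 endfacet
 facet normal 0.063 -0.993 0.105
  outer loop
   vertex 3.5 0.5 1.9
   vertex 0.1 0.6 4.9
   vertex 1.1 0.2 0.5
  endloop
 endfacet
 facet normal 0.954 0.170 0.248
  outer loop
   vertex 3.7 2.2 2.6
   vertex 3.8 5.0 0.3
   vertex 2.7 4.6 4.8
  endloop
 endfacet
 facet normal 0.994 -0.090 -0.066
  outer loop
   vertex 3.7 2.2 2.6
   vertex 3.5 0.5 1.9
   vertex 3.8 5.0 0.3
  endloop
 endfacet
 facet normal 0.538 -0.330 0.776
  outer loop
   vertex 2.9 0.7 3.0
   vertex 2.7 4.6 4.8
   vertex 0.1 0.6 4.9
  endloop
 endfacet
 facet normal 0.234 -0.926 0.296
  outer loop
   vertex 2.9 0.7 3.0
   vertex 0.1 0.6 4.9
   vertex 3.5 0.5 1.9
  endloop
 endfacet
 facet normal 0.757 -0.242 0.607
  outer loop
   vertex 2.9 0.7 3.0
   vertex 3.7 2.2 2.6
   vertex 2.7 4.6 4.8
  endloop
 endfacet
 facet normal 0.813 -0.301 0.498
  outer loop
   vertex 2.9 0.7 3.0
   vertex 3.5 0.5 1.9
   vertex 3.7 2.2 2.6
  endloop
 endfacet
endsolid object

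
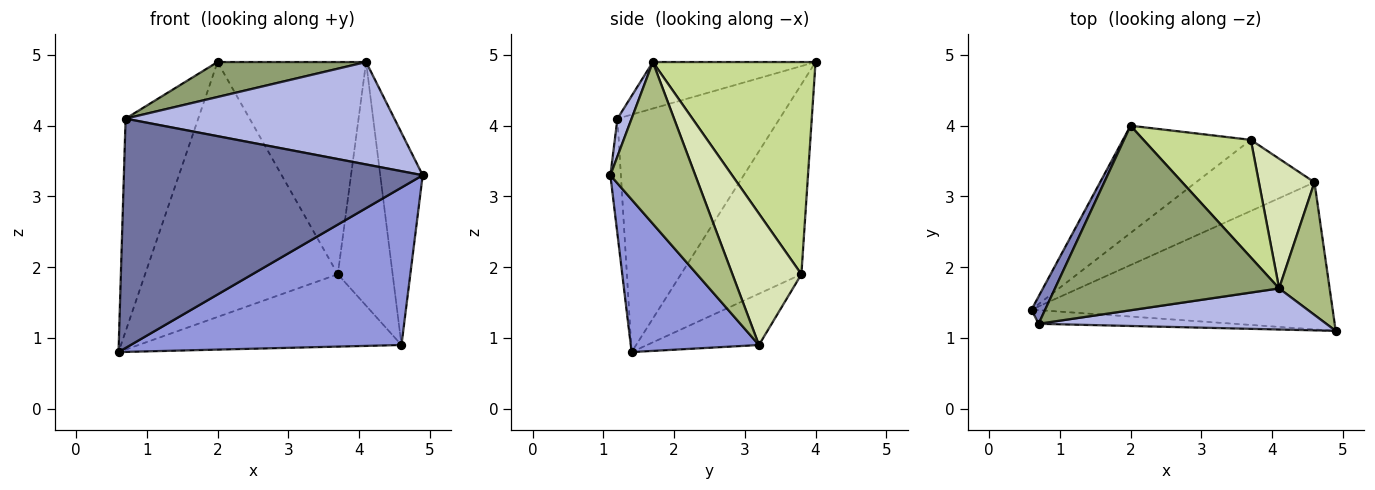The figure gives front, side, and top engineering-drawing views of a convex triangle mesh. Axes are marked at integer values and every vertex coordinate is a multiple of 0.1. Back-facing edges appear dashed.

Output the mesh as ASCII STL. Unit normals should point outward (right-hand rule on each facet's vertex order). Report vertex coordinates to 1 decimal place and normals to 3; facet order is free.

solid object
 facet normal -0.035 -0.998 -0.059
  outer loop
   vertex 0.7 1.2 4.1
   vertex 0.6 1.4 0.8
   vertex 4.9 1.1 3.3
  endloop
 endfacet
 facet normal -0.911 0.408 0.052
  outer loop
   vertex 0.7 1.2 4.1
   vertex 2.0 4.0 4.9
   vertex 0.6 1.4 0.8
  endloop
 endfacet
 facet normal 0.327 -0.691 -0.645
  outer loop
   vertex 4.6 3.2 0.9
   vertex 4.9 1.1 3.3
   vertex 0.6 1.4 0.8
  endloop
 endfacet
 facet normal 0.049 -0.927 0.372
  outer loop
   vertex 4.1 1.7 4.9
   vertex 0.7 1.2 4.1
   vertex 4.9 1.1 3.3
  endloop
 endfacet
 facet normal -0.200 -0.182 0.963
  outer loop
   vertex 4.1 1.7 4.9
   vertex 2.0 4.0 4.9
   vertex 0.7 1.2 4.1
  endloop
 endfacet
 facet normal 0.861 0.431 0.269
  outer loop
   vertex 4.1 1.7 4.9
   vertex 4.9 1.1 3.3
   vertex 4.6 3.2 0.9
  endloop
 endfacet
 facet normal 0.692 0.632 0.350
  outer loop
   vertex 3.7 3.8 1.9
   vertex 2.0 4.0 4.9
   vertex 4.1 1.7 4.9
  endloop
 endfacet
 facet normal 0.743 0.591 0.314
  outer loop
   vertex 3.7 3.8 1.9
   vertex 4.1 1.7 4.9
   vertex 4.6 3.2 0.9
  endloop
 endfacet
 facet normal -0.499 0.799 -0.336
  outer loop
   vertex 3.7 3.8 1.9
   vertex 0.6 1.4 0.8
   vertex 2.0 4.0 4.9
  endloop
 endfacet
 facet normal -0.290 0.682 -0.671
  outer loop
   vertex 3.7 3.8 1.9
   vertex 4.6 3.2 0.9
   vertex 0.6 1.4 0.8
  endloop
 endfacet
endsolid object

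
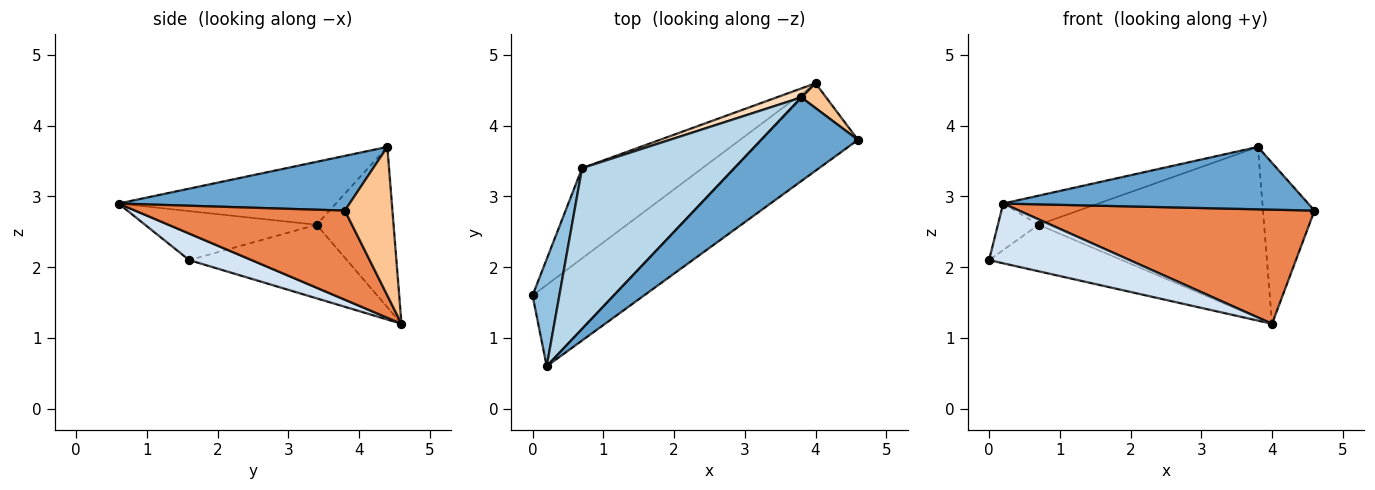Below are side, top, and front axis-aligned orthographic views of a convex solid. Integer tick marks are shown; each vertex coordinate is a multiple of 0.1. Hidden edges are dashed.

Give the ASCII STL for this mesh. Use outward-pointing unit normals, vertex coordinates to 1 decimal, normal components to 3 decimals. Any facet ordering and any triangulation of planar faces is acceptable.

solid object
 facet normal 0.413 -0.545 0.730
  outer loop
   vertex 3.8 4.4 3.7
   vertex 0.2 0.6 2.9
   vertex 4.6 3.8 2.8
  endloop
 endfacet
 facet normal -0.859 0.204 0.469
  outer loop
   vertex 0.7 3.4 2.6
   vertex 0.0 1.6 2.1
   vertex 0.2 0.6 2.9
  endloop
 endfacet
 facet normal -0.377 0.165 0.912
  outer loop
   vertex 0.7 3.4 2.6
   vertex 0.2 0.6 2.9
   vertex 3.8 4.4 3.7
  endloop
 endfacet
 facet normal 0.254 -0.573 -0.779
  outer loop
   vertex 4.0 4.6 1.2
   vertex 0.2 0.6 2.9
   vertex 0.0 1.6 2.1
  endloop
 endfacet
 facet normal 0.491 -0.692 -0.530
  outer loop
   vertex 4.0 4.6 1.2
   vertex 4.6 3.8 2.8
   vertex 0.2 0.6 2.9
  endloop
 endfacet
 facet normal -0.478 0.403 -0.781
  outer loop
   vertex 4.0 4.6 1.2
   vertex 0.0 1.6 2.1
   vertex 0.7 3.4 2.6
  endloop
 endfacet
 facet normal 0.674 0.730 0.112
  outer loop
   vertex 4.0 4.6 1.2
   vertex 3.8 4.4 3.7
   vertex 4.6 3.8 2.8
  endloop
 endfacet
 facet normal -0.323 0.945 0.050
  outer loop
   vertex 4.0 4.6 1.2
   vertex 0.7 3.4 2.6
   vertex 3.8 4.4 3.7
  endloop
 endfacet
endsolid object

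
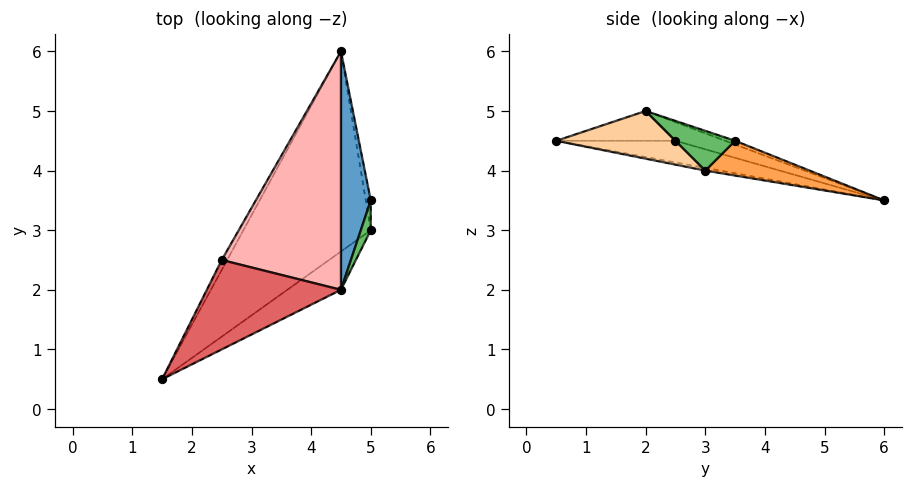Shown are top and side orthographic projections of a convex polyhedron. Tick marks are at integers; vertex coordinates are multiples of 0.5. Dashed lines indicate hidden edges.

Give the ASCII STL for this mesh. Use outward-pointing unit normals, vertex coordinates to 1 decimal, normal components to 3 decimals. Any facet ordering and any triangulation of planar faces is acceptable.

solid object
 facet normal -0.116 0.349 0.930
  outer loop
   vertex 4.5 2.0 5.0
   vertex 5.0 3.5 4.5
   vertex 4.5 6.0 3.5
  endloop
 endfacet
 facet normal -0.021 -0.168 -0.986
  outer loop
   vertex 5.0 3.0 4.0
   vertex 1.5 0.5 4.5
   vertex 4.5 6.0 3.5
  endloop
 endfacet
 facet normal 0.980 0.140 -0.140
  outer loop
   vertex 5.0 3.0 4.0
   vertex 4.5 6.0 3.5
   vertex 5.0 3.5 4.5
  endloop
 endfacet
 facet normal 0.451 -0.734 -0.508
  outer loop
   vertex 5.0 3.0 4.0
   vertex 4.5 2.0 5.0
   vertex 1.5 0.5 4.5
  endloop
 endfacet
 facet normal 0.943 -0.236 0.236
  outer loop
   vertex 5.0 3.0 4.0
   vertex 5.0 3.5 4.5
   vertex 4.5 2.0 5.0
  endloop
 endfacet
 facet normal -0.873 0.436 -0.218
  outer loop
   vertex 2.5 2.5 4.5
   vertex 4.5 6.0 3.5
   vertex 1.5 0.5 4.5
  endloop
 endfacet
 facet normal -0.216 0.108 0.970
  outer loop
   vertex 2.5 2.5 4.5
   vertex 1.5 0.5 4.5
   vertex 4.5 2.0 5.0
  endloop
 endfacet
 facet normal -0.145 0.347 0.926
  outer loop
   vertex 2.5 2.5 4.5
   vertex 4.5 2.0 5.0
   vertex 4.5 6.0 3.5
  endloop
 endfacet
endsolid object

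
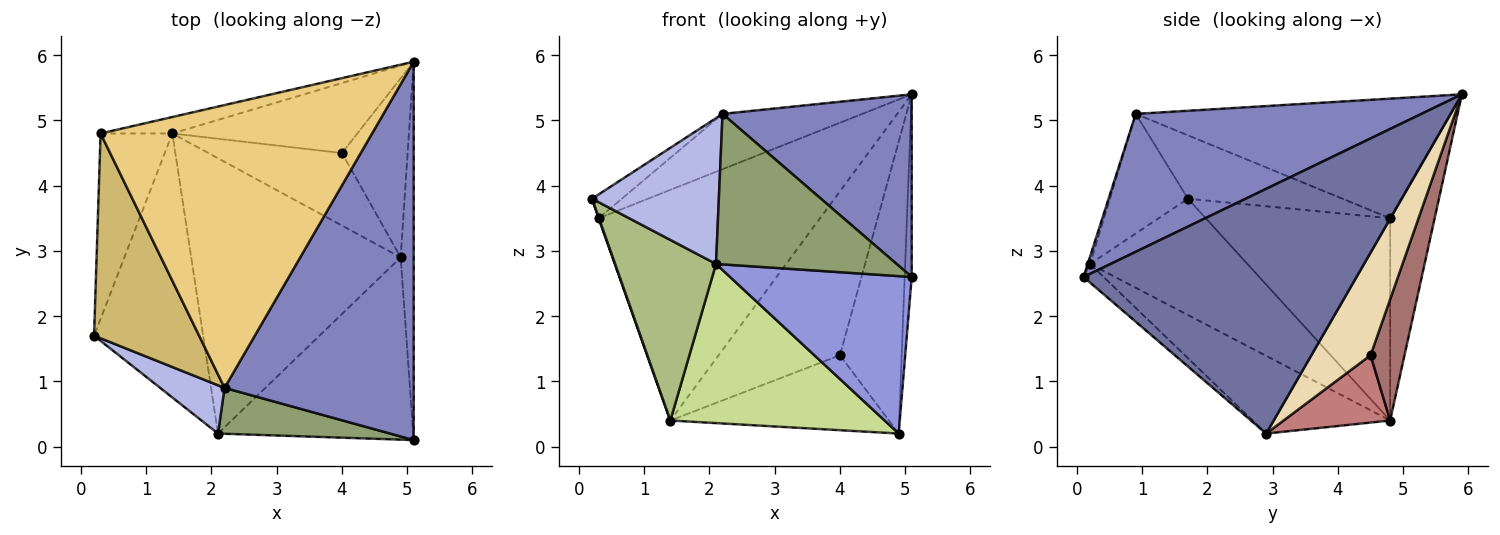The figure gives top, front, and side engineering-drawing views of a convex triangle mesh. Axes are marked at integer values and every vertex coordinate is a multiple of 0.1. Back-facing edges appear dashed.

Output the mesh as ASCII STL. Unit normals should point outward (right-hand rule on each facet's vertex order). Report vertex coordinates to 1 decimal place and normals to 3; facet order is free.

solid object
 facet normal 0.998 0.026 -0.053
  outer loop
   vertex 4.9 2.9 0.2
   vertex 5.1 5.9 5.4
   vertex 5.1 0.1 2.6
  endloop
 endfacet
 facet normal 0.549 -0.363 0.753
  outer loop
   vertex 2.2 0.9 5.1
   vertex 5.1 0.1 2.6
   vertex 5.1 5.9 5.4
  endloop
 endfacet
 facet normal -0.072 -0.652 -0.755
  outer loop
   vertex 2.1 0.2 2.8
   vertex 4.9 2.9 0.2
   vertex 5.1 0.1 2.6
  endloop
 endfacet
 facet normal -0.504 -0.820 0.271
  outer loop
   vertex 2.1 0.2 2.8
   vertex 2.2 0.9 5.1
   vertex 0.2 1.7 3.8
  endloop
 endfacet
 facet normal -0.012 -0.956 0.292
  outer loop
   vertex 2.1 0.2 2.8
   vertex 5.1 0.1 2.6
   vertex 2.2 0.9 5.1
  endloop
 endfacet
 facet normal -0.661 -0.424 -0.620
  outer loop
   vertex 2.1 0.2 2.8
   vertex 0.2 1.7 3.8
   vertex 1.4 4.8 0.4
  endloop
 endfacet
 facet normal -0.306 -0.477 -0.824
  outer loop
   vertex 2.1 0.2 2.8
   vertex 1.4 4.8 0.4
   vertex 4.9 2.9 0.2
  endloop
 endfacet
 facet normal -0.942 -0.002 -0.334
  outer loop
   vertex 0.3 4.8 3.5
   vertex 1.4 4.8 0.4
   vertex 0.2 1.7 3.8
  endloop
 endfacet
 facet normal -0.197 0.978 -0.070
  outer loop
   vertex 0.3 4.8 3.5
   vertex 5.1 5.9 5.4
   vertex 1.4 4.8 0.4
  endloop
 endfacet
 facet normal -0.514 0.099 0.852
  outer loop
   vertex 0.3 4.8 3.5
   vertex 0.2 1.7 3.8
   vertex 2.2 0.9 5.1
  endloop
 endfacet
 facet normal -0.397 0.176 0.901
  outer loop
   vertex 0.3 4.8 3.5
   vertex 2.2 0.9 5.1
   vertex 5.1 5.9 5.4
  endloop
 endfacet
 facet normal 0.633 0.660 -0.405
  outer loop
   vertex 4.0 4.5 1.4
   vertex 5.1 5.9 5.4
   vertex 4.9 2.9 0.2
  endloop
 endfacet
 facet normal 0.249 0.891 -0.380
  outer loop
   vertex 4.0 4.5 1.4
   vertex 1.4 4.8 0.4
   vertex 5.1 5.9 5.4
  endloop
 endfacet
 facet normal 0.331 0.678 -0.656
  outer loop
   vertex 4.0 4.5 1.4
   vertex 4.9 2.9 0.2
   vertex 1.4 4.8 0.4
  endloop
 endfacet
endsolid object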